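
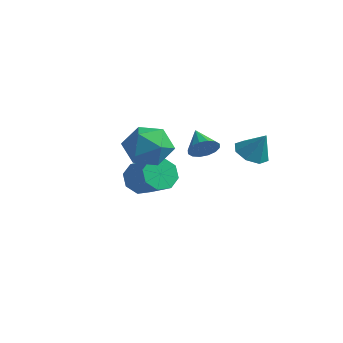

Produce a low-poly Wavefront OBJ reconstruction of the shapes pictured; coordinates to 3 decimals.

v 0.738 0.97 2.383
v 1.212 1.501 2.677
v -0.298 1.51 3.077
v 1.072 1.663 2.341
v 0.842 1.639 2.016
v 0.584 1.436 1.79
v 0.368 1.108 1.722
v 0.251 0.743 1.831
v 0.264 0.439 2.088
v 0.405 0.277 2.424
v 0.635 0.3 2.749
v 0.893 0.503 2.976
v 1.109 0.831 3.043
v 1.226 1.196 2.934
v -3.053 0.734 -0.624
v -2.562 0.917 -1.441
v -0.977 0.628 -0.553
v -1.467 0.446 0.264
v -2.678 1.528 -1.036
v -1.092 1.239 -0.148
v -3.013 1.675 -0.39
v -1.427 1.386 0.498
v -3.371 1.271 0.119
v -1.786 0.982 1.007
v -3.543 0.552 0.193
v -1.958 0.263 1.081
v -3.428 -0.059 -0.212
v -1.842 -0.348 0.676
v -3.093 -0.206 -0.858
v -1.507 -0.495 0.03
v -2.734 0.198 -1.367
v -1.149 -0.091 -0.479
v 2.733 1.951 2.477
v 3.407 2.323 2.03
v 3.447 2.109 3.683
v 2.949 2.781 2.24
v 2.365 2.754 2.59
v 1.997 2.256 2.873
v 2.059 1.58 2.925
v 2.517 1.121 2.714
v 3.101 1.148 2.365
v 3.469 1.646 2.081
v -3.43 2.671 -1.373
v -2.859 2.17 -1.381
v -3.91 2.109 -0.427
v -2.744 2.633 -1.048
v -3.032 3.118 -0.905
v -3.552 3.341 -1.036
v -4.002 3.172 -1.365
v -4.116 2.709 -1.698
v -3.829 2.224 -1.841
v -3.308 2.001 -1.71
v -1.288 -1.351 2.759
v -0.507 -0.508 3.279
v 0.147 -2.792 2.941
v 0.928 -1.949 3.461
v -0.094 -2.335 4.092
v -0.981 -1.444 3.979
v 0.621 -1.856 2.241
v -0.266 -0.965 2.128
v 0.673 -0.819 2.959
v 0.231 -1.116 4.103
v -0.591 -2.184 2.117
v -1.033 -2.481 3.261
f 2 1 4
f 2 4 3
f 4 1 5
f 4 5 3
f 5 1 6
f 5 6 3
f 6 1 7
f 6 7 3
f 7 1 8
f 7 8 3
f 8 1 9
f 8 9 3
f 9 1 10
f 9 10 3
f 10 1 11
f 10 11 3
f 11 1 12
f 11 12 3
f 12 1 13
f 12 13 3
f 13 1 14
f 13 14 3
f 14 1 2
f 14 2 3
f 16 15 19
f 16 19 17
f 17 19 20
f 17 20 18
f 19 15 21
f 19 21 20
f 20 21 22
f 20 22 18
f 21 15 23
f 21 23 22
f 22 23 24
f 22 24 18
f 23 15 25
f 23 25 24
f 24 25 26
f 24 26 18
f 25 15 27
f 25 27 26
f 26 27 28
f 26 28 18
f 27 15 29
f 27 29 28
f 28 29 30
f 28 30 18
f 29 15 31
f 29 31 30
f 30 31 32
f 30 32 18
f 31 15 16
f 31 16 32
f 32 16 17
f 32 17 18
f 34 33 36
f 34 36 35
f 36 33 37
f 36 37 35
f 37 33 38
f 37 38 35
f 38 33 39
f 38 39 35
f 39 33 40
f 39 40 35
f 40 33 41
f 40 41 35
f 41 33 42
f 41 42 35
f 42 33 34
f 42 34 35
f 44 43 46
f 44 46 45
f 46 43 47
f 46 47 45
f 47 43 48
f 47 48 45
f 48 43 49
f 48 49 45
f 49 43 50
f 49 50 45
f 50 43 51
f 50 51 45
f 51 43 52
f 51 52 45
f 52 43 44
f 52 44 45
f 53 64 58
f 53 58 54
f 53 54 60
f 53 60 63
f 53 63 64
f 54 58 62
f 58 64 57
f 64 63 55
f 63 60 59
f 60 54 61
f 56 62 57
f 56 57 55
f 56 55 59
f 56 59 61
f 56 61 62
f 57 62 58
f 55 57 64
f 59 55 63
f 61 59 60
f 62 61 54



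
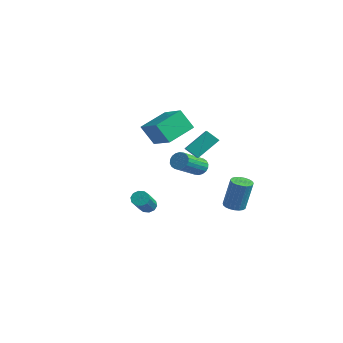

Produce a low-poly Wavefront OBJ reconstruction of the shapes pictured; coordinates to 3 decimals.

v 0.658 1.06 -0.585
v 0.887 2.312 0.511
v 1.247 1.487 -1.196
v 1.477 2.739 -0.1
v 1.283 0.661 -0.26
v 1.513 1.913 0.836
v 1.873 1.088 -0.871
v 2.102 2.34 0.225
v 0.056 -1.43 1.447
v 1.621 -1.515 2.106
v -0.116 0.3 2.081
v 1.449 0.214 2.74
v 0.591 -0.934 0.24
v 2.156 -1.02 0.899
v 0.419 0.795 0.874
v 1.984 0.71 1.533
v 3.328 -3.29 -2.732
v 3.707 -2.95 -2.737
v 4.852 -4.209 -1.473
v 4.472 -4.55 -1.468
v 3.517 -2.88 -2.495
v 4.662 -4.14 -1.231
v 3.255 -2.967 -2.344
v 4.399 -4.227 -1.08
v 3.02 -3.178 -2.341
v 4.165 -4.437 -1.077
v 2.903 -3.431 -2.488
v 4.047 -4.691 -1.224
v 2.948 -3.631 -2.727
v 4.093 -4.89 -1.463
v 3.138 -3.7 -2.969
v 4.283 -4.96 -1.705
v 3.401 -3.613 -3.12
v 4.545 -4.873 -1.856
v 3.635 -3.403 -3.123
v 4.78 -4.662 -1.859
v 3.753 -3.149 -2.976
v 4.897 -4.409 -1.712
v 2.466 3.124 -4.856
v 2.977 2.724 -4.896
v 3.325 2.976 -2.984
v 2.814 3.376 -2.944
v 3.089 2.965 -4.949
v 3.437 3.216 -3.036
v 3.094 3.232 -4.985
v 3.442 3.484 -3.072
v 2.99 3.482 -4.998
v 3.338 3.733 -3.086
v 2.796 3.669 -4.988
v 3.143 3.92 -3.075
v 2.544 3.762 -4.954
v 2.892 4.014 -3.042
v 2.279 3.745 -4.904
v 2.627 3.996 -2.991
v 2.046 3.62 -4.845
v 2.394 3.872 -2.933
v 1.886 3.41 -4.788
v 2.234 3.662 -2.876
v 1.827 3.15 -4.743
v 2.174 3.402 -2.831
v 1.877 2.886 -4.718
v 2.225 3.138 -2.805
v 2.03 2.663 -4.716
v 2.378 2.915 -2.804
v 2.258 2.52 -4.739
v 2.606 2.771 -2.826
v 2.522 2.481 -4.782
v 2.87 2.733 -2.869
v 2.776 2.553 -4.837
v 3.124 2.805 -2.925
v -0.341 2.795 -2.748
v 0.141 2.691 -3.123
v 0.583 1.001 -2.088
v 0.101 1.105 -1.712
v 0.252 2.843 -2.922
v 0.694 1.153 -1.887
v 0.246 2.986 -2.686
v 0.687 1.296 -1.651
v 0.123 3.091 -2.462
v 0.565 1.401 -1.427
v -0.091 3.137 -2.295
v 0.35 1.448 -1.26
v -0.355 3.116 -2.217
v 0.086 1.426 -1.182
v -0.616 3.031 -2.245
v -0.175 1.341 -1.21
v -0.823 2.899 -2.372
v -0.381 1.209 -1.337
v -0.934 2.747 -2.573
v -0.492 1.057 -1.538
v -0.927 2.604 -2.809
v -0.486 0.914 -1.774
v -0.805 2.499 -3.033
v -0.363 0.809 -1.998
v -0.59 2.452 -3.2
v -0.149 0.763 -2.165
v -0.326 2.474 -3.278
v 0.115 0.784 -2.243
v -0.065 2.559 -3.25
v 0.376 0.869 -2.215
f 2 4 1
f 5 2 1
f 1 4 3
f 3 5 1
f 2 8 4
f 6 2 5
f 6 8 2
f 4 8 3
f 7 5 3
f 3 8 7
f 7 6 5
f 8 6 7
f 10 12 9
f 13 10 9
f 9 12 11
f 11 13 9
f 10 16 12
f 14 10 13
f 14 16 10
f 12 16 11
f 15 13 11
f 11 16 15
f 15 14 13
f 16 14 15
f 18 17 21
f 18 21 19
f 19 21 22
f 19 22 20
f 21 17 23
f 21 23 22
f 22 23 24
f 22 24 20
f 23 17 25
f 23 25 24
f 24 25 26
f 24 26 20
f 25 17 27
f 25 27 26
f 26 27 28
f 26 28 20
f 27 17 29
f 27 29 28
f 28 29 30
f 28 30 20
f 29 17 31
f 29 31 30
f 30 31 32
f 30 32 20
f 31 17 33
f 31 33 32
f 32 33 34
f 32 34 20
f 33 17 35
f 33 35 34
f 34 35 36
f 34 36 20
f 35 17 37
f 35 37 36
f 36 37 38
f 36 38 20
f 37 17 18
f 37 18 38
f 38 18 19
f 38 19 20
f 40 39 43
f 40 43 41
f 41 43 44
f 41 44 42
f 43 39 45
f 43 45 44
f 44 45 46
f 44 46 42
f 45 39 47
f 45 47 46
f 46 47 48
f 46 48 42
f 47 39 49
f 47 49 48
f 48 49 50
f 48 50 42
f 49 39 51
f 49 51 50
f 50 51 52
f 50 52 42
f 51 39 53
f 51 53 52
f 52 53 54
f 52 54 42
f 53 39 55
f 53 55 54
f 54 55 56
f 54 56 42
f 55 39 57
f 55 57 56
f 56 57 58
f 56 58 42
f 57 39 59
f 57 59 58
f 58 59 60
f 58 60 42
f 59 39 61
f 59 61 60
f 60 61 62
f 60 62 42
f 61 39 63
f 61 63 62
f 62 63 64
f 62 64 42
f 63 39 65
f 63 65 64
f 64 65 66
f 64 66 42
f 65 39 67
f 65 67 66
f 66 67 68
f 66 68 42
f 67 39 69
f 67 69 68
f 68 69 70
f 68 70 42
f 69 39 40
f 69 40 70
f 70 40 41
f 70 41 42
f 72 71 75
f 72 75 73
f 73 75 76
f 73 76 74
f 75 71 77
f 75 77 76
f 76 77 78
f 76 78 74
f 77 71 79
f 77 79 78
f 78 79 80
f 78 80 74
f 79 71 81
f 79 81 80
f 80 81 82
f 80 82 74
f 81 71 83
f 81 83 82
f 82 83 84
f 82 84 74
f 83 71 85
f 83 85 84
f 84 85 86
f 84 86 74
f 85 71 87
f 85 87 86
f 86 87 88
f 86 88 74
f 87 71 89
f 87 89 88
f 88 89 90
f 88 90 74
f 89 71 91
f 89 91 90
f 90 91 92
f 90 92 74
f 91 71 93
f 91 93 92
f 92 93 94
f 92 94 74
f 93 71 95
f 93 95 94
f 94 95 96
f 94 96 74
f 95 71 97
f 95 97 96
f 96 97 98
f 96 98 74
f 97 71 99
f 97 99 98
f 98 99 100
f 98 100 74
f 99 71 72
f 99 72 100
f 100 72 73
f 100 73 74



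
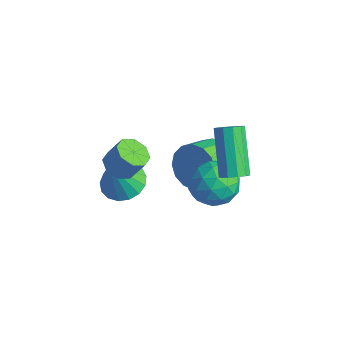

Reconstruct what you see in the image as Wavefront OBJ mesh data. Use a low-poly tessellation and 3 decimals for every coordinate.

v 1.926 -0.284 2.514
v 2.626 -0.913 2
v 0.614 -1.227 1.88
v 1.314 -1.856 1.366
v 1.254 -1.882 2.437
v 2.065 -1.299 2.829
v 1.175 -0.841 1.051
v 1.986 -0.258 1.443
v 2.162 -1.257 1.097
v 2.211 -1.901 1.953
v 1.029 -0.239 1.927
v 1.078 -0.883 2.783
v 2.391 -0.516 2.313
v 0.849 -1.624 1.567
v 0.814 -1.64 2.197
v 1.225 -2.01 1.895
v 2.061 -0.743 2.799
v 2.473 -1.113 2.498
v 1.667 -1.682 2.754
v 0.767 -1.027 1.382
v 1.179 -1.397 1.081
v 2.015 -0.13 1.985
v 2.426 -0.5 1.683
v 1.573 -0.458 1.126
v 2.53 -1.088 1.48
v 1.759 -1.642 1.107
v 1.677 -1.045 0.922
v 2.154 -0.703 1.152
v 2.559 -1.466 1.983
v 1.788 -2.021 1.611
v 1.753 -2.036 2.24
v 2.229 -1.693 2.47
v 2.286 -1.669 1.452
v 1.452 -0.119 2.269
v 0.681 -0.674 1.897
v 1.011 -0.447 1.41
v 1.487 -0.104 1.64
v 1.481 -0.498 2.773
v 0.71 -1.052 2.4
v 1.086 -1.437 2.728
v 1.563 -1.095 2.958
v 0.954 -0.471 2.428
v -0.426 -4.014 3.349
v 0.229 -3.99 3.052
v 0.642 -3.602 3.995
v -0.014 -3.626 4.291
v -0.051 -3.521 2.981
v 0.362 -3.133 3.924
v -0.551 -3.341 3.126
v -0.139 -2.953 4.069
v -0.978 -3.555 3.401
v -0.565 -3.167 4.344
v -1.082 -4.038 3.645
v -0.669 -3.65 4.588
v -0.802 -4.507 3.716
v -0.389 -4.119 4.659
v -0.301 -4.687 3.571
v 0.111 -4.299 4.514
v 0.125 -4.473 3.296
v 0.538 -4.085 4.239
v 2.578 -0.867 3.111
v 2.961 -1.031 3.529
v 1.645 -0.236 5.047
v 1.262 -0.073 4.629
v 3.046 -0.692 3.425
v 1.73 0.103 4.943
v 2.952 -0.42 3.201
v 1.636 0.375 4.719
v 2.715 -0.319 2.943
v 1.399 0.476 4.46
v 2.426 -0.427 2.749
v 1.11 0.368 4.266
v 2.195 -0.704 2.693
v 0.879 0.091 4.211
v 2.11 -1.043 2.797
v 0.794 -0.248 4.315
v 2.204 -1.315 3.021
v 0.888 -0.52 4.539
v 2.441 -1.416 3.28
v 1.125 -0.621 4.797
v 2.73 -1.308 3.474
v 1.414 -0.513 4.991
v -1.059 1.13 -0.445
v -0.542 0.786 -1.329
v -0.343 -0.434 -0.738
v -0.861 -0.09 0.145
v -0.144 1.008 -1.005
v 0.055 -0.212 -0.414
v 0.009 1.263 -0.531
v 0.208 0.043 0.06
v -0.125 1.481 -0.034
v 0.074 0.261 0.556
v -0.509 1.606 0.352
v -0.31 0.386 0.943
v -1.04 1.603 0.525
v -0.841 0.383 1.116
v -1.577 1.474 0.438
v -1.378 0.254 1.029
v -1.975 1.252 0.114
v -1.776 0.032 0.705
v -2.128 0.997 -0.36
v -1.929 -0.223 0.231
v -1.994 0.779 -0.856
v -1.795 -0.441 -0.266
v -1.61 0.654 -1.243
v -1.411 -0.566 -0.652
v -1.079 0.657 -1.416
v -0.88 -0.563 -0.825
v -2.318 -2.483 -0.496
v -1.434 -2.834 -0.688
v -2.222 -3.177 1.216
v -1.351 -2.409 -0.52
v -1.489 -2.001 -0.347
v -1.818 -1.703 -0.208
v -2.26 -1.584 -0.135
v -2.716 -1.671 -0.145
v -3.081 -1.944 -0.235
v -3.271 -2.34 -0.385
v -3.242 -2.769 -0.56
v -3.002 -3.132 -0.721
v -2.605 -3.347 -0.83
v -2.142 -3.363 -0.863
v -1.72 -3.178 -0.812
f 1 38 17
f 38 12 41
f 17 41 6
f 38 41 17
f 1 17 13
f 17 6 18
f 13 18 2
f 17 18 13
f 1 13 22
f 13 2 23
f 22 23 8
f 13 23 22
f 1 22 34
f 22 8 37
f 34 37 11
f 22 37 34
f 1 34 38
f 34 11 42
f 38 42 12
f 34 42 38
f 2 18 29
f 18 6 32
f 29 32 10
f 18 32 29
f 6 41 19
f 41 12 40
f 19 40 5
f 41 40 19
f 12 42 39
f 42 11 35
f 39 35 3
f 42 35 39
f 11 37 36
f 37 8 24
f 36 24 7
f 37 24 36
f 8 23 28
f 23 2 25
f 28 25 9
f 23 25 28
f 4 30 16
f 30 10 31
f 16 31 5
f 30 31 16
f 4 16 14
f 16 5 15
f 14 15 3
f 16 15 14
f 4 14 21
f 14 3 20
f 21 20 7
f 14 20 21
f 4 21 26
f 21 7 27
f 26 27 9
f 21 27 26
f 4 26 30
f 26 9 33
f 30 33 10
f 26 33 30
f 5 31 19
f 31 10 32
f 19 32 6
f 31 32 19
f 3 15 39
f 15 5 40
f 39 40 12
f 15 40 39
f 7 20 36
f 20 3 35
f 36 35 11
f 20 35 36
f 9 27 28
f 27 7 24
f 28 24 8
f 27 24 28
f 10 33 29
f 33 9 25
f 29 25 2
f 33 25 29
f 44 43 47
f 44 47 45
f 45 47 48
f 45 48 46
f 47 43 49
f 47 49 48
f 48 49 50
f 48 50 46
f 49 43 51
f 49 51 50
f 50 51 52
f 50 52 46
f 51 43 53
f 51 53 52
f 52 53 54
f 52 54 46
f 53 43 55
f 53 55 54
f 54 55 56
f 54 56 46
f 55 43 57
f 55 57 56
f 56 57 58
f 56 58 46
f 57 43 59
f 57 59 58
f 58 59 60
f 58 60 46
f 59 43 44
f 59 44 60
f 60 44 45
f 60 45 46
f 62 61 65
f 62 65 63
f 63 65 66
f 63 66 64
f 65 61 67
f 65 67 66
f 66 67 68
f 66 68 64
f 67 61 69
f 67 69 68
f 68 69 70
f 68 70 64
f 69 61 71
f 69 71 70
f 70 71 72
f 70 72 64
f 71 61 73
f 71 73 72
f 72 73 74
f 72 74 64
f 73 61 75
f 73 75 74
f 74 75 76
f 74 76 64
f 75 61 77
f 75 77 76
f 76 77 78
f 76 78 64
f 77 61 79
f 77 79 78
f 78 79 80
f 78 80 64
f 79 61 81
f 79 81 80
f 80 81 82
f 80 82 64
f 81 61 62
f 81 62 82
f 82 62 63
f 82 63 64
f 84 83 87
f 84 87 85
f 85 87 88
f 85 88 86
f 87 83 89
f 87 89 88
f 88 89 90
f 88 90 86
f 89 83 91
f 89 91 90
f 90 91 92
f 90 92 86
f 91 83 93
f 91 93 92
f 92 93 94
f 92 94 86
f 93 83 95
f 93 95 94
f 94 95 96
f 94 96 86
f 95 83 97
f 95 97 96
f 96 97 98
f 96 98 86
f 97 83 99
f 97 99 98
f 98 99 100
f 98 100 86
f 99 83 101
f 99 101 100
f 100 101 102
f 100 102 86
f 101 83 103
f 101 103 102
f 102 103 104
f 102 104 86
f 103 83 105
f 103 105 104
f 104 105 106
f 104 106 86
f 105 83 107
f 105 107 106
f 106 107 108
f 106 108 86
f 107 83 84
f 107 84 108
f 108 84 85
f 108 85 86
f 110 109 112
f 110 112 111
f 112 109 113
f 112 113 111
f 113 109 114
f 113 114 111
f 114 109 115
f 114 115 111
f 115 109 116
f 115 116 111
f 116 109 117
f 116 117 111
f 117 109 118
f 117 118 111
f 118 109 119
f 118 119 111
f 119 109 120
f 119 120 111
f 120 109 121
f 120 121 111
f 121 109 122
f 121 122 111
f 122 109 123
f 122 123 111
f 123 109 110
f 123 110 111



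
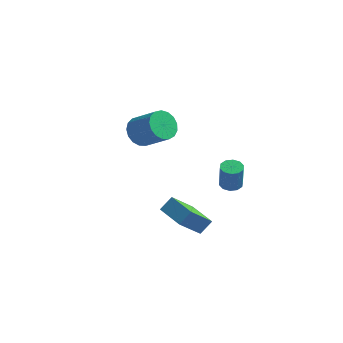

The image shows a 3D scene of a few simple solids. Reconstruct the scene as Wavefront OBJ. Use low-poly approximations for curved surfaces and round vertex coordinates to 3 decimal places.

v 3.269 -3.203 -1.189
v 2.572 -4.465 0.351
v 1.935 -2.311 -1.063
v 1.237 -3.573 0.478
v 3.703 -2.647 -0.538
v 3.005 -3.909 1.003
v 2.368 -1.755 -0.411
v 1.671 -3.017 1.129
v 2.764 3.628 -2.478
v 3.254 3.194 -2.56
v 3.346 2.997 -0.985
v 2.856 3.432 -0.902
v 3.419 3.565 -2.524
v 3.511 3.368 -0.949
v 3.334 3.96 -2.47
v 3.427 3.763 -0.894
v 3.032 4.229 -2.418
v 3.124 4.032 -0.843
v 2.627 4.268 -2.39
v 2.719 4.071 -0.815
v 2.274 4.063 -2.395
v 2.366 3.866 -0.82
v 2.109 3.692 -2.431
v 2.201 3.495 -0.856
v 2.193 3.297 -2.486
v 2.286 3.1 -0.91
v 2.496 3.028 -2.537
v 2.588 2.831 -0.962
v 2.901 2.989 -2.565
v 2.993 2.792 -0.99
v -1.292 0.548 2.992
v -0.84 0.112 2.279
v 0.584 -0.303 3.435
v 0.132 0.132 4.148
v -0.694 0.542 2.254
v 0.73 0.127 3.41
v -0.685 0.973 2.398
v 0.738 0.558 3.554
v -0.815 1.307 2.678
v 0.608 0.892 3.834
v -1.054 1.467 3.03
v 0.369 1.051 4.186
v -1.348 1.416 3.373
v 0.075 1.001 4.529
v -1.629 1.166 3.629
v -0.205 0.751 4.785
v -1.832 0.775 3.739
v -0.409 0.36 4.895
v -1.912 0.332 3.678
v -0.489 -0.084 4.834
v -1.85 -0.062 3.46
v -0.426 -0.478 4.616
v -1.659 -0.317 3.134
v -0.236 -0.732 4.29
v -1.385 -0.373 2.776
v 0.038 -0.788 3.932
v -1.089 -0.218 2.468
v 0.334 -0.633 3.623
f 2 4 1
f 5 2 1
f 1 4 3
f 3 5 1
f 2 8 4
f 6 2 5
f 6 8 2
f 4 8 3
f 7 5 3
f 3 8 7
f 7 6 5
f 8 6 7
f 10 9 13
f 10 13 11
f 11 13 14
f 11 14 12
f 13 9 15
f 13 15 14
f 14 15 16
f 14 16 12
f 15 9 17
f 15 17 16
f 16 17 18
f 16 18 12
f 17 9 19
f 17 19 18
f 18 19 20
f 18 20 12
f 19 9 21
f 19 21 20
f 20 21 22
f 20 22 12
f 21 9 23
f 21 23 22
f 22 23 24
f 22 24 12
f 23 9 25
f 23 25 24
f 24 25 26
f 24 26 12
f 25 9 27
f 25 27 26
f 26 27 28
f 26 28 12
f 27 9 29
f 27 29 28
f 28 29 30
f 28 30 12
f 29 9 10
f 29 10 30
f 30 10 11
f 30 11 12
f 32 31 35
f 32 35 33
f 33 35 36
f 33 36 34
f 35 31 37
f 35 37 36
f 36 37 38
f 36 38 34
f 37 31 39
f 37 39 38
f 38 39 40
f 38 40 34
f 39 31 41
f 39 41 40
f 40 41 42
f 40 42 34
f 41 31 43
f 41 43 42
f 42 43 44
f 42 44 34
f 43 31 45
f 43 45 44
f 44 45 46
f 44 46 34
f 45 31 47
f 45 47 46
f 46 47 48
f 46 48 34
f 47 31 49
f 47 49 48
f 48 49 50
f 48 50 34
f 49 31 51
f 49 51 50
f 50 51 52
f 50 52 34
f 51 31 53
f 51 53 52
f 52 53 54
f 52 54 34
f 53 31 55
f 53 55 54
f 54 55 56
f 54 56 34
f 55 31 57
f 55 57 56
f 56 57 58
f 56 58 34
f 57 31 32
f 57 32 58
f 58 32 33
f 58 33 34



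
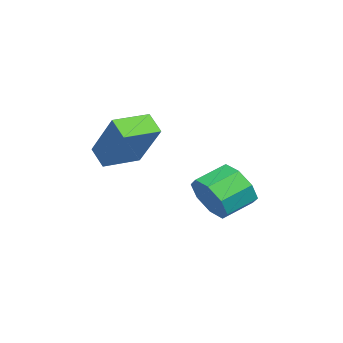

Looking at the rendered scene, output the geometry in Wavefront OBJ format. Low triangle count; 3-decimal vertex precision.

v -0.55 -1.874 0.978
v 0.397 -1.087 2.491
v -0.078 -1.458 0.467
v 0.868 -0.671 1.979
v 0.272 -2.829 0.961
v 1.218 -2.042 2.473
v 0.743 -2.413 0.449
v 1.69 -1.626 1.962
v -1.88 0.391 -1.723
v -1.338 0.424 -0.993
v -2.017 1.283 -0.527
v -2.56 1.249 -1.257
v -1.133 0.859 -1.497
v -1.813 1.718 -1.031
v -1.366 1.02 -2.133
v -2.046 1.878 -1.667
v -1.9 0.812 -2.529
v -2.58 1.671 -2.063
v -2.423 0.357 -2.453
v -3.102 1.216 -1.987
v -2.627 -0.078 -1.949
v -3.307 0.781 -1.483
v -2.394 -0.238 -1.313
v -3.074 0.62 -0.847
v -1.86 -0.031 -0.917
v -2.54 0.828 -0.451
f 2 4 1
f 5 2 1
f 1 4 3
f 3 5 1
f 2 8 4
f 6 2 5
f 6 8 2
f 4 8 3
f 7 5 3
f 3 8 7
f 7 6 5
f 8 6 7
f 10 9 13
f 10 13 11
f 11 13 14
f 11 14 12
f 13 9 15
f 13 15 14
f 14 15 16
f 14 16 12
f 15 9 17
f 15 17 16
f 16 17 18
f 16 18 12
f 17 9 19
f 17 19 18
f 18 19 20
f 18 20 12
f 19 9 21
f 19 21 20
f 20 21 22
f 20 22 12
f 21 9 23
f 21 23 22
f 22 23 24
f 22 24 12
f 23 9 25
f 23 25 24
f 24 25 26
f 24 26 12
f 25 9 10
f 25 10 26
f 26 10 11
f 26 11 12



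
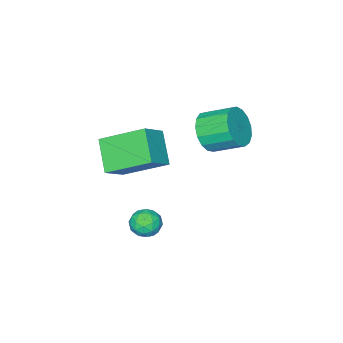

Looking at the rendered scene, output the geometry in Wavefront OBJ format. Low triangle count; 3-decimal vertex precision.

v 0.001 0.322 0.41
v -0.672 -0.733 1.454
v 1.085 0.451 1.239
v 0.411 -0.604 2.283
v 0.969 -1.296 -0.603
v 0.295 -2.351 0.441
v 2.052 -1.167 0.226
v 1.379 -2.222 1.27
v -3.162 -0.654 0.039
v -2.441 -0.672 0.717
v -3.037 0.497 1.38
v -3.758 0.514 0.701
v -2.269 -0.391 0.376
v -2.865 0.778 1.039
v -2.302 -0.17 -0.042
v -2.898 0.998 0.621
v -2.532 -0.061 -0.442
v -3.128 1.108 0.221
v -2.906 -0.087 -0.731
v -3.502 1.082 -0.068
v -3.339 -0.244 -0.845
v -3.935 0.925 -0.182
v -3.731 -0.494 -0.756
v -4.327 0.675 -0.093
v -3.993 -0.781 -0.485
v -4.589 0.388 0.178
v -4.064 -1.039 -0.094
v -4.66 0.129 0.569
v -3.929 -1.209 0.327
v -4.525 -0.041 0.99
v -3.618 -1.252 0.682
v -4.214 -0.083 1.345
v -3.203 -1.158 0.89
v -3.799 0.011 1.553
v -2.778 -0.949 0.902
v -3.374 0.22 1.565
v -0.159 -0.643 -3.244
v 0.165 -0.107 -3.611
v 0.375 -1.433 -3.929
v 0.699 -0.897 -4.296
v 0.888 -1.032 -3.608
v 0.558 -0.543 -3.185
v -0.018 -0.997 -4.355
v -0.348 -0.508 -3.932
v 0.252 -0.325 -4.297
v 0.811 -0.347 -3.836
v -0.271 -1.193 -3.704
v 0.288 -1.215 -3.243
v -0.044 -0.305 -3.368
v 0.584 -1.235 -4.172
v 0.695 -1.314 -3.768
v 0.885 -0.999 -3.984
v 0.187 -0.562 -3.117
v 0.377 -0.247 -3.333
v 0.802 -0.791 -3.331
v 0.163 -1.293 -4.207
v 0.353 -0.978 -4.423
v -0.345 -0.541 -3.556
v -0.155 -0.226 -3.772
v -0.262 -0.749 -4.209
v 0.197 -0.119 -3.987
v 0.511 -0.583 -4.389
v 0.09 -0.642 -4.424
v -0.104 -0.355 -4.175
v 0.526 -0.132 -3.715
v 0.84 -0.596 -4.118
v 0.951 -0.675 -3.714
v 0.757 -0.388 -3.465
v 0.578 -0.26 -4.119
v -0.3 -0.944 -3.422
v 0.014 -1.408 -3.825
v -0.217 -1.152 -4.075
v -0.411 -0.865 -3.826
v 0.029 -0.957 -3.151
v 0.343 -1.421 -3.553
v 0.644 -1.185 -3.365
v 0.45 -0.898 -3.116
v -0.038 -1.28 -3.421
f 2 4 1
f 5 2 1
f 1 4 3
f 3 5 1
f 2 8 4
f 6 2 5
f 6 8 2
f 4 8 3
f 7 5 3
f 3 8 7
f 7 6 5
f 8 6 7
f 10 9 13
f 10 13 11
f 11 13 14
f 11 14 12
f 13 9 15
f 13 15 14
f 14 15 16
f 14 16 12
f 15 9 17
f 15 17 16
f 16 17 18
f 16 18 12
f 17 9 19
f 17 19 18
f 18 19 20
f 18 20 12
f 19 9 21
f 19 21 20
f 20 21 22
f 20 22 12
f 21 9 23
f 21 23 22
f 22 23 24
f 22 24 12
f 23 9 25
f 23 25 24
f 24 25 26
f 24 26 12
f 25 9 27
f 25 27 26
f 26 27 28
f 26 28 12
f 27 9 29
f 27 29 28
f 28 29 30
f 28 30 12
f 29 9 31
f 29 31 30
f 30 31 32
f 30 32 12
f 31 9 33
f 31 33 32
f 32 33 34
f 32 34 12
f 33 9 35
f 33 35 34
f 34 35 36
f 34 36 12
f 35 9 10
f 35 10 36
f 36 10 11
f 36 11 12
f 37 74 53
f 74 48 77
f 53 77 42
f 74 77 53
f 37 53 49
f 53 42 54
f 49 54 38
f 53 54 49
f 37 49 58
f 49 38 59
f 58 59 44
f 49 59 58
f 37 58 70
f 58 44 73
f 70 73 47
f 58 73 70
f 37 70 74
f 70 47 78
f 74 78 48
f 70 78 74
f 38 54 65
f 54 42 68
f 65 68 46
f 54 68 65
f 42 77 55
f 77 48 76
f 55 76 41
f 77 76 55
f 48 78 75
f 78 47 71
f 75 71 39
f 78 71 75
f 47 73 72
f 73 44 60
f 72 60 43
f 73 60 72
f 44 59 64
f 59 38 61
f 64 61 45
f 59 61 64
f 40 66 52
f 66 46 67
f 52 67 41
f 66 67 52
f 40 52 50
f 52 41 51
f 50 51 39
f 52 51 50
f 40 50 57
f 50 39 56
f 57 56 43
f 50 56 57
f 40 57 62
f 57 43 63
f 62 63 45
f 57 63 62
f 40 62 66
f 62 45 69
f 66 69 46
f 62 69 66
f 41 67 55
f 67 46 68
f 55 68 42
f 67 68 55
f 39 51 75
f 51 41 76
f 75 76 48
f 51 76 75
f 43 56 72
f 56 39 71
f 72 71 47
f 56 71 72
f 45 63 64
f 63 43 60
f 64 60 44
f 63 60 64
f 46 69 65
f 69 45 61
f 65 61 38
f 69 61 65



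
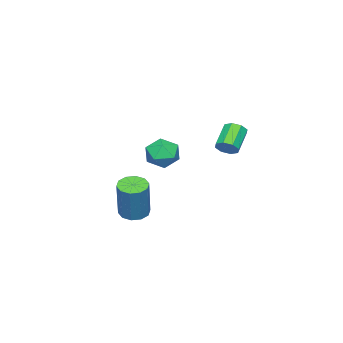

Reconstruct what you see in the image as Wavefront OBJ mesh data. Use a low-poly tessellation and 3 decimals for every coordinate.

v -1.662 0.75 0.931
v -1.297 0.767 1.42
v -2.433 0.547 2.277
v -2.798 0.53 1.789
v -1.464 1.188 1.307
v -2.6 0.968 2.164
v -1.747 1.353 0.974
v -2.883 1.132 1.831
v -1.98 1.164 0.616
v -3.116 0.944 1.474
v -2.027 0.733 0.443
v -3.163 0.513 1.3
v -1.86 0.312 0.556
v -2.996 0.092 1.413
v -1.577 0.148 0.889
v -2.713 -0.073 1.746
v -1.344 0.336 1.246
v -2.48 0.116 2.104
v 4.156 0.975 3.098
v 4.591 0.817 2.333
v 2.909 0.603 2.467
v 3.344 0.445 1.702
v 3.469 -0.092 2.405
v 4.239 0.138 2.796
v 3.261 1.282 2.004
v 4.031 1.512 2.395
v 4.038 1.007 1.657
v 4.166 0.158 1.905
v 3.334 1.262 2.895
v 3.462 0.413 3.143
v 2.233 -1.868 -2.393
v 2.719 -2.437 -2.443
v 3.393 -2.041 -0.397
v 2.907 -1.472 -0.347
v 2.933 -2.052 -2.588
v 3.607 -1.657 -0.542
v 2.88 -1.597 -2.658
v 3.554 -1.202 -0.613
v 2.58 -1.245 -2.627
v 3.254 -0.85 -0.582
v 2.147 -1.131 -2.507
v 2.821 -0.736 -0.461
v 1.747 -1.299 -2.343
v 2.421 -0.903 -0.297
v 1.533 -1.683 -2.198
v 2.207 -1.288 -0.152
v 1.586 -2.138 -2.127
v 2.26 -1.743 -0.082
v 1.886 -2.49 -2.158
v 2.56 -2.095 -0.113
v 2.319 -2.604 -2.279
v 2.993 -2.209 -0.233
f 2 1 5
f 2 5 3
f 3 5 6
f 3 6 4
f 5 1 7
f 5 7 6
f 6 7 8
f 6 8 4
f 7 1 9
f 7 9 8
f 8 9 10
f 8 10 4
f 9 1 11
f 9 11 10
f 10 11 12
f 10 12 4
f 11 1 13
f 11 13 12
f 12 13 14
f 12 14 4
f 13 1 15
f 13 15 14
f 14 15 16
f 14 16 4
f 15 1 17
f 15 17 16
f 16 17 18
f 16 18 4
f 17 1 2
f 17 2 18
f 18 2 3
f 18 3 4
f 19 30 24
f 19 24 20
f 19 20 26
f 19 26 29
f 19 29 30
f 20 24 28
f 24 30 23
f 30 29 21
f 29 26 25
f 26 20 27
f 22 28 23
f 22 23 21
f 22 21 25
f 22 25 27
f 22 27 28
f 23 28 24
f 21 23 30
f 25 21 29
f 27 25 26
f 28 27 20
f 32 31 35
f 32 35 33
f 33 35 36
f 33 36 34
f 35 31 37
f 35 37 36
f 36 37 38
f 36 38 34
f 37 31 39
f 37 39 38
f 38 39 40
f 38 40 34
f 39 31 41
f 39 41 40
f 40 41 42
f 40 42 34
f 41 31 43
f 41 43 42
f 42 43 44
f 42 44 34
f 43 31 45
f 43 45 44
f 44 45 46
f 44 46 34
f 45 31 47
f 45 47 46
f 46 47 48
f 46 48 34
f 47 31 49
f 47 49 48
f 48 49 50
f 48 50 34
f 49 31 51
f 49 51 50
f 50 51 52
f 50 52 34
f 51 31 32
f 51 32 52
f 52 32 33
f 52 33 34



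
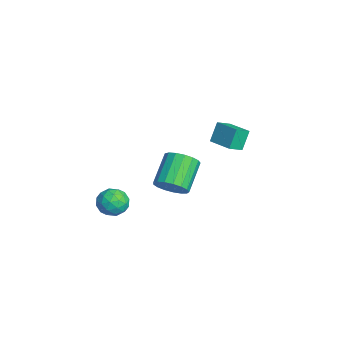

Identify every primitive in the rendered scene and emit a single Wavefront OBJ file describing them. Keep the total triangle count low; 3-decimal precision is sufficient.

v 1.882 -0.652 1.449
v 2.356 -1.093 2.275
v 0.892 -0.189 3.598
v 0.418 0.252 2.771
v 2.587 -0.649 2.227
v 1.123 0.255 3.55
v 2.656 -0.206 2
v 1.192 0.698 3.323
v 2.548 0.135 1.648
v 1.084 1.039 2.97
v 2.287 0.296 1.249
v 0.823 1.2 2.572
v 1.933 0.24 0.896
v 0.469 1.143 2.219
v 1.568 -0.021 0.67
v 0.104 0.883 1.993
v 1.275 -0.426 0.622
v -0.189 0.477 1.945
v 1.12 -0.883 0.764
v -0.343 0.021 2.086
v 1.141 -1.287 1.062
v -0.323 -0.383 2.385
v 1.331 -1.545 1.449
v -0.133 -0.642 2.772
v 1.647 -1.599 1.836
v 0.183 -0.696 3.158
v 2.017 -1.436 2.134
v 0.553 -0.532 3.457
v -0.833 -3.636 -0.307
v -0.13 -2.942 -0.051
v 0.27 -4.398 -1.269
v 0.973 -3.704 -1.013
v 0.642 -4.375 -0.319
v -0.04 -3.904 0.275
v 0.18 -3.436 -1.595
v -0.502 -2.965 -1.001
v 0.495 -2.819 -0.847
v 0.781 -3.399 -0.059
v -0.641 -3.941 -1.261
v -0.355 -4.521 -0.473
v -0.579 -3.222 -0.095
v 0.719 -4.118 -1.225
v 0.524 -4.512 -0.818
v 0.937 -4.105 -0.667
v -0.525 -3.787 0.097
v -0.112 -3.38 0.247
v 0.342 -4.222 0.09
v 0.252 -3.96 -1.567
v 0.665 -3.553 -1.417
v -0.797 -3.235 -0.653
v -0.384 -2.828 -0.502
v -0.202 -3.118 -1.41
v 0.202 -2.742 -0.412
v 0.851 -3.19 -0.977
v 0.385 -3.032 -1.319
v -0.016 -2.755 -0.97
v 0.37 -3.083 0.051
v 1.019 -3.531 -0.514
v 0.824 -3.925 -0.106
v 0.423 -3.649 0.243
v 0.738 -3.01 -0.416
v -0.879 -3.809 -0.806
v -0.23 -4.257 -1.371
v -0.283 -3.691 -1.563
v -0.684 -3.415 -1.214
v -0.711 -4.15 -0.343
v -0.062 -4.598 -0.908
v 0.156 -4.585 -0.35
v -0.245 -4.308 -0.001
v -0.598 -4.33 -0.904
v -4.148 2.722 0.998
v -4.61 3.23 2.275
v -4.604 3.594 0.486
v -5.067 4.102 1.762
v -2.713 3.578 1.178
v -3.176 4.086 2.454
v -3.17 4.45 0.665
v -3.632 4.958 1.942
f 2 1 5
f 2 5 3
f 3 5 6
f 3 6 4
f 5 1 7
f 5 7 6
f 6 7 8
f 6 8 4
f 7 1 9
f 7 9 8
f 8 9 10
f 8 10 4
f 9 1 11
f 9 11 10
f 10 11 12
f 10 12 4
f 11 1 13
f 11 13 12
f 12 13 14
f 12 14 4
f 13 1 15
f 13 15 14
f 14 15 16
f 14 16 4
f 15 1 17
f 15 17 16
f 16 17 18
f 16 18 4
f 17 1 19
f 17 19 18
f 18 19 20
f 18 20 4
f 19 1 21
f 19 21 20
f 20 21 22
f 20 22 4
f 21 1 23
f 21 23 22
f 22 23 24
f 22 24 4
f 23 1 25
f 23 25 24
f 24 25 26
f 24 26 4
f 25 1 27
f 25 27 26
f 26 27 28
f 26 28 4
f 27 1 2
f 27 2 28
f 28 2 3
f 28 3 4
f 29 66 45
f 66 40 69
f 45 69 34
f 66 69 45
f 29 45 41
f 45 34 46
f 41 46 30
f 45 46 41
f 29 41 50
f 41 30 51
f 50 51 36
f 41 51 50
f 29 50 62
f 50 36 65
f 62 65 39
f 50 65 62
f 29 62 66
f 62 39 70
f 66 70 40
f 62 70 66
f 30 46 57
f 46 34 60
f 57 60 38
f 46 60 57
f 34 69 47
f 69 40 68
f 47 68 33
f 69 68 47
f 40 70 67
f 70 39 63
f 67 63 31
f 70 63 67
f 39 65 64
f 65 36 52
f 64 52 35
f 65 52 64
f 36 51 56
f 51 30 53
f 56 53 37
f 51 53 56
f 32 58 44
f 58 38 59
f 44 59 33
f 58 59 44
f 32 44 42
f 44 33 43
f 42 43 31
f 44 43 42
f 32 42 49
f 42 31 48
f 49 48 35
f 42 48 49
f 32 49 54
f 49 35 55
f 54 55 37
f 49 55 54
f 32 54 58
f 54 37 61
f 58 61 38
f 54 61 58
f 33 59 47
f 59 38 60
f 47 60 34
f 59 60 47
f 31 43 67
f 43 33 68
f 67 68 40
f 43 68 67
f 35 48 64
f 48 31 63
f 64 63 39
f 48 63 64
f 37 55 56
f 55 35 52
f 56 52 36
f 55 52 56
f 38 61 57
f 61 37 53
f 57 53 30
f 61 53 57
f 72 74 71
f 75 72 71
f 71 74 73
f 73 75 71
f 72 78 74
f 76 72 75
f 76 78 72
f 74 78 73
f 77 75 73
f 73 78 77
f 77 76 75
f 78 76 77



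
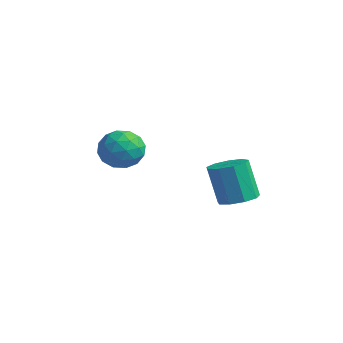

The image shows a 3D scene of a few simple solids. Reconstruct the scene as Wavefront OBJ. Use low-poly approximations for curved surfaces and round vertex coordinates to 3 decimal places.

v 0.657 0.118 -0.842
v 0.966 -0.407 -0.812
v 0.612 -0.542 0.453
v 0.303 -0.018 0.422
v 1.215 -0.089 -0.708
v 0.861 -0.224 0.556
v 1.203 0.326 -0.667
v 0.849 0.191 0.597
v 0.935 0.644 -0.708
v 0.581 0.509 0.556
v 0.537 0.715 -0.812
v 0.183 0.58 0.453
v 0.195 0.507 -0.93
v -0.159 0.371 0.335
v 0.07 0.116 -1.007
v -0.284 -0.019 0.258
v 0.219 -0.273 -1.007
v -0.135 -0.409 0.258
v 0.573 -0.48 -0.93
v 0.219 -0.615 0.335
v -2.885 -0.846 0.028
v -2.219 -1.116 0.229
v -3.421 -1.824 0.491
v -2.755 -2.094 0.692
v -3.033 -1.494 1.037
v -2.702 -0.889 0.751
v -2.938 -2.051 -0.031
v -2.607 -1.446 -0.317
v -2.251 -1.861 0.192
v -2.31 -1.516 0.852
v -3.33 -1.424 -0.132
v -3.389 -1.079 0.528
v -2.505 -0.895 0.088
v -3.135 -2.045 0.632
v -3.299 -1.692 0.835
v -2.907 -1.851 0.953
v -2.789 -0.762 0.395
v -2.397 -0.92 0.513
v -2.876 -1.143 0.987
v -3.243 -2.02 0.207
v -2.851 -2.178 0.325
v -2.733 -1.089 -0.233
v -2.341 -1.248 -0.115
v -2.764 -1.797 -0.267
v -2.132 -1.491 0.184
v -2.447 -2.067 0.456
v -2.555 -2.041 0.032
v -2.36 -1.686 -0.136
v -2.167 -1.289 0.572
v -2.482 -1.864 0.844
v -2.646 -1.511 1.047
v -2.451 -1.156 0.879
v -2.186 -1.727 0.551
v -3.158 -1.076 -0.124
v -3.473 -1.651 0.148
v -3.189 -1.784 -0.159
v -2.994 -1.429 -0.327
v -3.193 -0.873 0.264
v -3.508 -1.449 0.536
v -3.28 -1.254 0.856
v -3.085 -0.899 0.688
v -3.454 -1.213 0.169
f 2 1 5
f 2 5 3
f 3 5 6
f 3 6 4
f 5 1 7
f 5 7 6
f 6 7 8
f 6 8 4
f 7 1 9
f 7 9 8
f 8 9 10
f 8 10 4
f 9 1 11
f 9 11 10
f 10 11 12
f 10 12 4
f 11 1 13
f 11 13 12
f 12 13 14
f 12 14 4
f 13 1 15
f 13 15 14
f 14 15 16
f 14 16 4
f 15 1 17
f 15 17 16
f 16 17 18
f 16 18 4
f 17 1 19
f 17 19 18
f 18 19 20
f 18 20 4
f 19 1 2
f 19 2 20
f 20 2 3
f 20 3 4
f 21 58 37
f 58 32 61
f 37 61 26
f 58 61 37
f 21 37 33
f 37 26 38
f 33 38 22
f 37 38 33
f 21 33 42
f 33 22 43
f 42 43 28
f 33 43 42
f 21 42 54
f 42 28 57
f 54 57 31
f 42 57 54
f 21 54 58
f 54 31 62
f 58 62 32
f 54 62 58
f 22 38 49
f 38 26 52
f 49 52 30
f 38 52 49
f 26 61 39
f 61 32 60
f 39 60 25
f 61 60 39
f 32 62 59
f 62 31 55
f 59 55 23
f 62 55 59
f 31 57 56
f 57 28 44
f 56 44 27
f 57 44 56
f 28 43 48
f 43 22 45
f 48 45 29
f 43 45 48
f 24 50 36
f 50 30 51
f 36 51 25
f 50 51 36
f 24 36 34
f 36 25 35
f 34 35 23
f 36 35 34
f 24 34 41
f 34 23 40
f 41 40 27
f 34 40 41
f 24 41 46
f 41 27 47
f 46 47 29
f 41 47 46
f 24 46 50
f 46 29 53
f 50 53 30
f 46 53 50
f 25 51 39
f 51 30 52
f 39 52 26
f 51 52 39
f 23 35 59
f 35 25 60
f 59 60 32
f 35 60 59
f 27 40 56
f 40 23 55
f 56 55 31
f 40 55 56
f 29 47 48
f 47 27 44
f 48 44 28
f 47 44 48
f 30 53 49
f 53 29 45
f 49 45 22
f 53 45 49



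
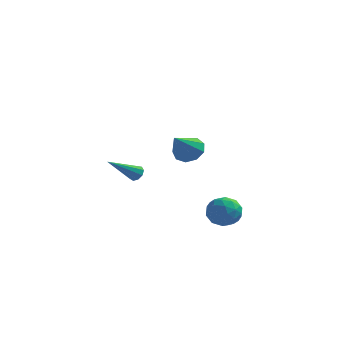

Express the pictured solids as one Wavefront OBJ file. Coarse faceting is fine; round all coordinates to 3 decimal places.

v -2.779 3.914 -2.662
v -2.345 3.864 -2.361
v -3.781 2.426 -1.458
v -2.562 4.121 -2.225
v -2.88 4.281 -2.293
v -3.151 4.268 -2.533
v -3.248 4.09 -2.834
v -3.125 3.83 -3.054
v -2.84 3.608 -3.09
v -2.527 3.53 -2.926
v -2.331 3.631 -2.638
v 1.42 0.473 0.66
v 2.012 0.001 0.232
v 1.18 -0.913 1.86
v 2.277 0.322 0.657
v 2.141 0.715 1.083
v 1.668 0.994 1.311
v 1.079 1.03 1.235
v 0.649 0.805 0.889
v 0.581 0.425 0.436
v 0.905 0.068 0.088
v 1.47 -0.1 0.007
v 3.704 -0.032 -2.167
v 4.471 -0.594 -2.342
v 2.909 -0.766 -3.298
v 3.676 -1.328 -3.473
v 3.182 -1.427 -2.647
v 3.674 -0.974 -1.948
v 3.706 -0.386 -3.692
v 4.198 0.067 -2.993
v 4.473 -0.813 -3.284
v 4.149 -1.456 -2.639
v 3.231 0.096 -3.001
v 2.907 -0.547 -2.356
v 4.157 -0.249 -2.155
v 3.223 -1.111 -3.485
v 2.932 -1.17 -2.999
v 3.383 -1.5 -3.102
v 3.689 -0.472 -1.924
v 4.14 -0.802 -2.027
v 3.382 -1.292 -2.206
v 3.24 -0.558 -3.613
v 3.691 -0.888 -3.716
v 3.997 0.14 -2.538
v 4.448 -0.19 -2.641
v 3.998 -0.068 -3.434
v 4.61 -0.708 -2.812
v 4.142 -1.139 -3.477
v 4.16 -0.585 -3.605
v 4.449 -0.319 -3.195
v 4.419 -1.086 -2.433
v 3.952 -1.517 -3.097
v 3.661 -1.576 -2.612
v 3.95 -1.309 -2.201
v 4.42 -1.215 -2.987
v 3.428 0.157 -2.543
v 2.961 -0.274 -3.207
v 3.43 -0.051 -3.439
v 3.719 0.216 -3.028
v 3.238 -0.221 -2.163
v 2.77 -0.652 -2.828
v 2.931 -1.041 -2.445
v 3.22 -0.775 -2.035
v 2.96 -0.145 -2.653
f 2 1 4
f 2 4 3
f 4 1 5
f 4 5 3
f 5 1 6
f 5 6 3
f 6 1 7
f 6 7 3
f 7 1 8
f 7 8 3
f 8 1 9
f 8 9 3
f 9 1 10
f 9 10 3
f 10 1 11
f 10 11 3
f 11 1 2
f 11 2 3
f 13 12 15
f 13 15 14
f 15 12 16
f 15 16 14
f 16 12 17
f 16 17 14
f 17 12 18
f 17 18 14
f 18 12 19
f 18 19 14
f 19 12 20
f 19 20 14
f 20 12 21
f 20 21 14
f 21 12 22
f 21 22 14
f 22 12 13
f 22 13 14
f 23 60 39
f 60 34 63
f 39 63 28
f 60 63 39
f 23 39 35
f 39 28 40
f 35 40 24
f 39 40 35
f 23 35 44
f 35 24 45
f 44 45 30
f 35 45 44
f 23 44 56
f 44 30 59
f 56 59 33
f 44 59 56
f 23 56 60
f 56 33 64
f 60 64 34
f 56 64 60
f 24 40 51
f 40 28 54
f 51 54 32
f 40 54 51
f 28 63 41
f 63 34 62
f 41 62 27
f 63 62 41
f 34 64 61
f 64 33 57
f 61 57 25
f 64 57 61
f 33 59 58
f 59 30 46
f 58 46 29
f 59 46 58
f 30 45 50
f 45 24 47
f 50 47 31
f 45 47 50
f 26 52 38
f 52 32 53
f 38 53 27
f 52 53 38
f 26 38 36
f 38 27 37
f 36 37 25
f 38 37 36
f 26 36 43
f 36 25 42
f 43 42 29
f 36 42 43
f 26 43 48
f 43 29 49
f 48 49 31
f 43 49 48
f 26 48 52
f 48 31 55
f 52 55 32
f 48 55 52
f 27 53 41
f 53 32 54
f 41 54 28
f 53 54 41
f 25 37 61
f 37 27 62
f 61 62 34
f 37 62 61
f 29 42 58
f 42 25 57
f 58 57 33
f 42 57 58
f 31 49 50
f 49 29 46
f 50 46 30
f 49 46 50
f 32 55 51
f 55 31 47
f 51 47 24
f 55 47 51



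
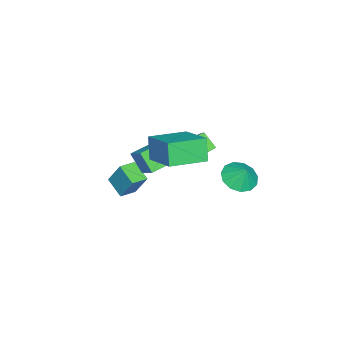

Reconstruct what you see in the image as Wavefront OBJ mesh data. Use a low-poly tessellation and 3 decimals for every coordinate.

v -0.732 -4.722 -2.392
v -0.531 -3.999 -1.036
v -1.534 -4.233 -2.534
v -1.333 -3.511 -1.177
v -0.087 -3.829 -2.963
v 0.114 -3.107 -1.606
v -0.889 -3.341 -3.104
v -0.688 -2.618 -1.748
v -1.603 -0.231 1.6
v -0.593 0.335 2.586
v -1.295 0.48 0.877
v -0.285 1.046 1.862
v -0.535 -1.226 1.078
v 0.475 -0.66 2.063
v -0.227 -0.515 0.354
v 0.783 0.051 1.34
v 0.911 0.022 2.018
v 0.409 -0.224 3.235
v 2.201 1.447 2.838
v 1.698 1.201 4.056
v 2.302 -1.401 2.304
v 1.799 -1.647 3.522
v 3.591 0.024 3.125
v 3.089 -0.222 4.342
v -2.464 -2.441 0.109
v -1.849 -1.688 0.795
v -2.158 -1.729 -0.947
v -1.543 -0.976 -0.261
v -0.817 -3.544 -0.159
v -0.202 -2.791 0.527
v -0.511 -2.832 -1.215
v 0.104 -2.079 -0.529
v 0.532 2.498 0.688
v 1.443 2.325 0.484
v 0.808 2.942 1.552
v 1.33 2.805 0.275
v 0.963 3.186 0.196
v 0.459 3.35 0.273
v -0.022 3.243 0.483
v -0.327 2.899 0.757
v -0.36 2.428 1.01
v -0.109 1.979 1.16
v 0.344 1.695 1.161
v 0.857 1.666 1.011
v 1.267 1.901 0.759
f 2 4 1
f 5 2 1
f 1 4 3
f 3 5 1
f 2 8 4
f 6 2 5
f 6 8 2
f 4 8 3
f 7 5 3
f 3 8 7
f 7 6 5
f 8 6 7
f 10 12 9
f 13 10 9
f 9 12 11
f 11 13 9
f 10 16 12
f 14 10 13
f 14 16 10
f 12 16 11
f 15 13 11
f 11 16 15
f 15 14 13
f 16 14 15
f 18 20 17
f 21 18 17
f 17 20 19
f 19 21 17
f 18 24 20
f 22 18 21
f 22 24 18
f 20 24 19
f 23 21 19
f 19 24 23
f 23 22 21
f 24 22 23
f 26 28 25
f 29 26 25
f 25 28 27
f 27 29 25
f 26 32 28
f 30 26 29
f 30 32 26
f 28 32 27
f 31 29 27
f 27 32 31
f 31 30 29
f 32 30 31
f 34 33 36
f 34 36 35
f 36 33 37
f 36 37 35
f 37 33 38
f 37 38 35
f 38 33 39
f 38 39 35
f 39 33 40
f 39 40 35
f 40 33 41
f 40 41 35
f 41 33 42
f 41 42 35
f 42 33 43
f 42 43 35
f 43 33 44
f 43 44 35
f 44 33 45
f 44 45 35
f 45 33 34
f 45 34 35



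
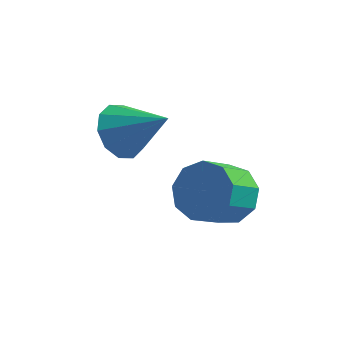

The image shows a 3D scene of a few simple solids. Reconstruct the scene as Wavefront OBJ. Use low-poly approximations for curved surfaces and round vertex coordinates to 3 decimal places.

v 0.879 -1.949 -0.628
v 1.744 -2.43 -0.627
v 1.206 -3.393 0.33
v 0.341 -2.911 0.328
v 1.744 -1.953 -0.146
v 1.206 -2.915 0.811
v 1.339 -1.473 0.108
v 0.801 -2.436 1.065
v 0.719 -1.216 0.018
v 0.181 -2.179 0.975
v 0.174 -1.302 -0.375
v -0.364 -2.265 0.582
v -0.041 -1.69 -0.886
v -0.579 -2.653 0.071
v 0.174 -2.2 -1.277
v -0.364 -3.162 -0.32
v 0.72 -2.591 -1.364
v 0.182 -3.554 -0.407
v 1.34 -2.683 -1.108
v 0.802 -3.645 -0.151
v -2.335 -1.527 1.134
v -1.828 -0.882 0.634
v -0.905 -1.773 2.266
v -2.119 -0.594 1.064
v -2.492 -0.663 1.52
v -2.805 -1.061 1.829
v -2.938 -1.638 1.872
v -2.841 -2.172 1.633
v -2.55 -2.46 1.204
v -2.177 -2.392 0.747
v -1.864 -1.993 0.439
v -1.731 -1.417 0.396
f 2 1 5
f 2 5 3
f 3 5 6
f 3 6 4
f 5 1 7
f 5 7 6
f 6 7 8
f 6 8 4
f 7 1 9
f 7 9 8
f 8 9 10
f 8 10 4
f 9 1 11
f 9 11 10
f 10 11 12
f 10 12 4
f 11 1 13
f 11 13 12
f 12 13 14
f 12 14 4
f 13 1 15
f 13 15 14
f 14 15 16
f 14 16 4
f 15 1 17
f 15 17 16
f 16 17 18
f 16 18 4
f 17 1 19
f 17 19 18
f 18 19 20
f 18 20 4
f 19 1 2
f 19 2 20
f 20 2 3
f 20 3 4
f 22 21 24
f 22 24 23
f 24 21 25
f 24 25 23
f 25 21 26
f 25 26 23
f 26 21 27
f 26 27 23
f 27 21 28
f 27 28 23
f 28 21 29
f 28 29 23
f 29 21 30
f 29 30 23
f 30 21 31
f 30 31 23
f 31 21 32
f 31 32 23
f 32 21 22
f 32 22 23



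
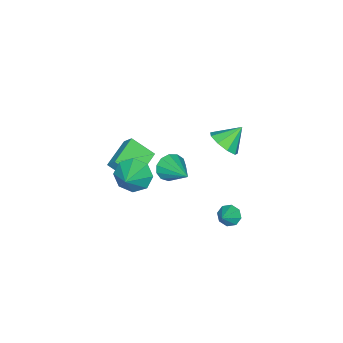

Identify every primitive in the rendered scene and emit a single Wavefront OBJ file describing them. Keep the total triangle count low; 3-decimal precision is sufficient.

v -0.531 -2.847 -3.347
v -0.08 -2.692 -4.086
v 0.331 -1.193 -2.473
v -0.508 -2.446 -4.13
v -0.944 -2.328 -3.924
v -1.248 -2.374 -3.536
v -1.325 -2.571 -3.087
v -1.149 -2.856 -2.721
v -0.777 -3.138 -2.554
v -0.327 -3.328 -2.638
v 0.059 -3.365 -2.948
v 0.257 -3.238 -3.384
v 0.206 -2.987 -3.808
v 1.358 1.611 2.886
v 1.76 1.109 3.558
v 0.462 2.109 3.794
v 2.037 1.681 3.518
v 1.996 2.219 3.182
v 1.657 2.473 2.707
v 1.178 2.323 2.317
v 0.783 1.84 2.192
v 0.658 1.25 2.392
v 0.86 0.828 2.824
v 1.295 0.773 3.284
v 0.408 1.447 -4.256
v 0.783 1.068 -4.663
v 1.392 1.613 -3.504
v 0.795 1.565 -4.79
v 0.581 1.992 -4.604
v 0.265 2.1 -4.215
v 0.033 1.825 -3.85
v 0.02 1.328 -3.723
v 0.234 0.901 -3.908
v 0.55 0.793 -4.298
v 3.122 -2.692 -0.773
v 3.582 -2.403 -1.672
v 4.418 -2.248 0.033
v 3.165 -1.805 -1.333
v 2.724 -1.727 -0.666
v 2.515 -2.214 -0.062
v 2.662 -2.982 0.125
v 3.078 -3.58 -0.214
v 3.52 -3.658 -0.881
v 3.729 -3.17 -1.485
v 0.727 -3.491 -1.692
v 1.088 -4.702 -0.728
v 0.834 -2.921 -1.016
v 1.195 -4.133 -0.052
v 2.505 -3.307 -2.128
v 2.866 -4.519 -1.164
v 2.612 -2.738 -1.452
v 2.973 -3.949 -0.488
f 2 1 4
f 2 4 3
f 4 1 5
f 4 5 3
f 5 1 6
f 5 6 3
f 6 1 7
f 6 7 3
f 7 1 8
f 7 8 3
f 8 1 9
f 8 9 3
f 9 1 10
f 9 10 3
f 10 1 11
f 10 11 3
f 11 1 12
f 11 12 3
f 12 1 13
f 12 13 3
f 13 1 2
f 13 2 3
f 15 14 17
f 15 17 16
f 17 14 18
f 17 18 16
f 18 14 19
f 18 19 16
f 19 14 20
f 19 20 16
f 20 14 21
f 20 21 16
f 21 14 22
f 21 22 16
f 22 14 23
f 22 23 16
f 23 14 24
f 23 24 16
f 24 14 15
f 24 15 16
f 26 25 28
f 26 28 27
f 28 25 29
f 28 29 27
f 29 25 30
f 29 30 27
f 30 25 31
f 30 31 27
f 31 25 32
f 31 32 27
f 32 25 33
f 32 33 27
f 33 25 34
f 33 34 27
f 34 25 26
f 34 26 27
f 36 35 38
f 36 38 37
f 38 35 39
f 38 39 37
f 39 35 40
f 39 40 37
f 40 35 41
f 40 41 37
f 41 35 42
f 41 42 37
f 42 35 43
f 42 43 37
f 43 35 44
f 43 44 37
f 44 35 36
f 44 36 37
f 46 48 45
f 49 46 45
f 45 48 47
f 47 49 45
f 46 52 48
f 50 46 49
f 50 52 46
f 48 52 47
f 51 49 47
f 47 52 51
f 51 50 49
f 52 50 51



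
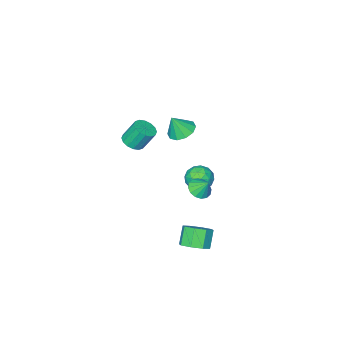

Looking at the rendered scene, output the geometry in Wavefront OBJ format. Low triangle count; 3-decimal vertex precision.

v 1.943 -3.866 -0.803
v 2.387 -3.28 -0.881
v 1.901 -2.747 0.366
v 1.457 -3.334 0.443
v 2.059 -3.179 -1.052
v 1.573 -2.646 0.195
v 1.7 -3.263 -1.156
v 1.214 -2.73 0.09
v 1.407 -3.508 -1.166
v 0.92 -2.975 0.081
v 1.256 -3.85 -1.078
v 0.77 -3.317 0.168
v 1.29 -4.195 -0.917
v 0.804 -3.663 0.329
v 1.499 -4.453 -0.726
v 1.013 -3.92 0.521
v 1.827 -4.554 -0.555
v 1.341 -4.021 0.692
v 2.186 -4.47 -0.45
v 1.7 -3.937 0.796
v 2.48 -4.225 -0.441
v 1.993 -3.692 0.806
v 2.63 -3.883 -0.528
v 2.144 -3.35 0.718
v 2.596 -3.537 -0.689
v 2.11 -3.005 0.557
v -0.516 0.287 -2.235
v 0.229 0.481 -1.781
v 0.251 -0.541 -3.139
v 0.996 -0.347 -2.685
v 0.365 -0.857 -2.311
v -0.109 -0.346 -1.752
v 0.589 0.286 -3.168
v 0.115 0.797 -2.609
v 0.912 0.48 -2.357
v 0.773 -0.226 -1.828
v -0.293 0.166 -3.092
v -0.432 -0.54 -2.563
v -0.211 0.457 -1.929
v 0.691 -0.517 -2.991
v 0.32 -0.817 -2.771
v 0.758 -0.703 -2.504
v -0.41 -0.029 -1.912
v 0.028 0.085 -1.645
v 0.108 -0.702 -1.956
v 0.452 -0.145 -3.275
v 0.89 -0.031 -3.008
v -0.278 0.643 -2.416
v 0.16 0.757 -2.149
v 0.372 0.642 -2.964
v 0.629 0.57 -2.001
v 1.079 0.084 -2.532
v 0.84 0.455 -2.816
v 0.562 0.756 -2.487
v 0.547 0.155 -1.689
v 0.998 -0.332 -2.221
v 0.627 -0.632 -2.001
v 0.348 -0.331 -1.672
v 0.948 0.155 -2.028
v -0.518 0.272 -2.699
v -0.067 -0.215 -3.231
v 0.132 0.271 -3.248
v -0.147 0.572 -2.919
v -0.599 -0.144 -2.388
v -0.149 -0.63 -2.919
v -0.082 -0.816 -2.433
v -0.36 -0.515 -2.104
v -0.468 -0.215 -2.892
v 3.821 3.897 -3.894
v 4.393 4.27 -3.372
v 3.791 3.836 -2.403
v 3.219 3.463 -2.926
v 3.884 4.664 -3.511
v 3.283 4.23 -2.542
v 3.338 4.609 -3.874
v 2.737 4.175 -2.906
v 3.075 4.137 -4.25
v 2.474 3.702 -3.281
v 3.249 3.524 -4.417
v 2.647 3.09 -3.448
v 3.757 3.13 -4.278
v 3.156 2.696 -3.309
v 4.303 3.185 -3.914
v 3.702 2.751 -2.946
v 4.566 3.658 -3.539
v 3.965 3.223 -2.57
v 1.399 -0.181 2.109
v 2.091 0.273 1.872
v 1.941 -0.399 3.271
v 1.744 0.607 2.097
v 1.266 0.641 2.326
v 0.839 0.361 2.473
v 0.625 -0.126 2.48
v 0.708 -0.634 2.346
v 1.054 -0.968 2.122
v 1.533 -1.002 1.892
v 1.96 -0.722 1.746
v 2.173 -0.235 1.738
v 1.157 1.112 -2.185
v 1.795 0.875 -1.922
v 1.043 1.728 -1.355
v 1.882 1.176 -2.133
v 1.775 1.46 -2.358
v 1.502 1.651 -2.537
v 1.137 1.697 -2.622
v 0.777 1.587 -2.589
v 0.519 1.349 -2.449
v 0.432 1.049 -2.237
v 0.539 0.765 -2.012
v 0.812 0.574 -1.833
v 1.177 0.527 -1.749
v 1.537 0.637 -1.781
f 2 1 5
f 2 5 3
f 3 5 6
f 3 6 4
f 5 1 7
f 5 7 6
f 6 7 8
f 6 8 4
f 7 1 9
f 7 9 8
f 8 9 10
f 8 10 4
f 9 1 11
f 9 11 10
f 10 11 12
f 10 12 4
f 11 1 13
f 11 13 12
f 12 13 14
f 12 14 4
f 13 1 15
f 13 15 14
f 14 15 16
f 14 16 4
f 15 1 17
f 15 17 16
f 16 17 18
f 16 18 4
f 17 1 19
f 17 19 18
f 18 19 20
f 18 20 4
f 19 1 21
f 19 21 20
f 20 21 22
f 20 22 4
f 21 1 23
f 21 23 22
f 22 23 24
f 22 24 4
f 23 1 25
f 23 25 24
f 24 25 26
f 24 26 4
f 25 1 2
f 25 2 26
f 26 2 3
f 26 3 4
f 27 64 43
f 64 38 67
f 43 67 32
f 64 67 43
f 27 43 39
f 43 32 44
f 39 44 28
f 43 44 39
f 27 39 48
f 39 28 49
f 48 49 34
f 39 49 48
f 27 48 60
f 48 34 63
f 60 63 37
f 48 63 60
f 27 60 64
f 60 37 68
f 64 68 38
f 60 68 64
f 28 44 55
f 44 32 58
f 55 58 36
f 44 58 55
f 32 67 45
f 67 38 66
f 45 66 31
f 67 66 45
f 38 68 65
f 68 37 61
f 65 61 29
f 68 61 65
f 37 63 62
f 63 34 50
f 62 50 33
f 63 50 62
f 34 49 54
f 49 28 51
f 54 51 35
f 49 51 54
f 30 56 42
f 56 36 57
f 42 57 31
f 56 57 42
f 30 42 40
f 42 31 41
f 40 41 29
f 42 41 40
f 30 40 47
f 40 29 46
f 47 46 33
f 40 46 47
f 30 47 52
f 47 33 53
f 52 53 35
f 47 53 52
f 30 52 56
f 52 35 59
f 56 59 36
f 52 59 56
f 31 57 45
f 57 36 58
f 45 58 32
f 57 58 45
f 29 41 65
f 41 31 66
f 65 66 38
f 41 66 65
f 33 46 62
f 46 29 61
f 62 61 37
f 46 61 62
f 35 53 54
f 53 33 50
f 54 50 34
f 53 50 54
f 36 59 55
f 59 35 51
f 55 51 28
f 59 51 55
f 70 69 73
f 70 73 71
f 71 73 74
f 71 74 72
f 73 69 75
f 73 75 74
f 74 75 76
f 74 76 72
f 75 69 77
f 75 77 76
f 76 77 78
f 76 78 72
f 77 69 79
f 77 79 78
f 78 79 80
f 78 80 72
f 79 69 81
f 79 81 80
f 80 81 82
f 80 82 72
f 81 69 83
f 81 83 82
f 82 83 84
f 82 84 72
f 83 69 85
f 83 85 84
f 84 85 86
f 84 86 72
f 85 69 70
f 85 70 86
f 86 70 71
f 86 71 72
f 88 87 90
f 88 90 89
f 90 87 91
f 90 91 89
f 91 87 92
f 91 92 89
f 92 87 93
f 92 93 89
f 93 87 94
f 93 94 89
f 94 87 95
f 94 95 89
f 95 87 96
f 95 96 89
f 96 87 97
f 96 97 89
f 97 87 98
f 97 98 89
f 98 87 88
f 98 88 89
f 100 99 102
f 100 102 101
f 102 99 103
f 102 103 101
f 103 99 104
f 103 104 101
f 104 99 105
f 104 105 101
f 105 99 106
f 105 106 101
f 106 99 107
f 106 107 101
f 107 99 108
f 107 108 101
f 108 99 109
f 108 109 101
f 109 99 110
f 109 110 101
f 110 99 111
f 110 111 101
f 111 99 112
f 111 112 101
f 112 99 100
f 112 100 101



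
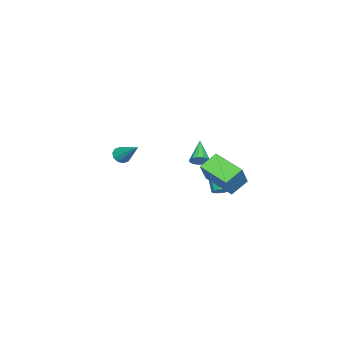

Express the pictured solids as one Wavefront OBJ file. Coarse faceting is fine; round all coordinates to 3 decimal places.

v -0.779 -4.49 -0.736
v -0.369 -4.871 -0.47
v -0.241 -3.05 0.496
v -0.193 -4.691 -0.758
v -0.241 -4.433 -1.038
v -0.494 -4.198 -1.202
v -0.857 -4.074 -1.189
v -1.189 -4.109 -1.002
v -1.366 -4.289 -0.714
v -1.318 -4.547 -0.434
v -1.064 -4.782 -0.269
v -0.702 -4.906 -0.283
v 0.698 1.497 0.899
v 1.05 1.029 1.029
v -0.478 0.883 1.881
v 1.119 1.267 1.259
v 1.054 1.577 1.375
v 0.875 1.862 1.34
v 0.641 2.031 1.165
v 0.424 2.031 0.905
v 0.295 1.86 0.644
v 0.293 1.575 0.463
v 0.42 1.264 0.421
v 0.635 1.027 0.53
v 0.87 0.94 0.757
v 0.049 2.562 0.521
v 1.133 2.757 1.982
v 0.516 4.434 -0.075
v 1.6 4.629 1.386
v 1.06 2.091 -0.166
v 2.144 2.286 1.295
v 1.527 3.963 -0.762
v 2.611 4.158 0.699
v -0.314 2.501 -1.706
v 0.279 2.205 -1.513
v -0.454 1.502 -0.342
v -1.046 1.799 -0.534
v 0.259 2.543 -1.322
v -0.474 1.84 -0.151
v 0.057 2.868 -1.254
v -0.676 2.165 -0.082
v -0.263 3.077 -1.328
v -0.995 2.374 -0.157
v -0.598 3.103 -1.523
v -1.331 2.4 -0.352
v -0.844 2.938 -1.775
v -1.576 2.235 -0.604
v -0.921 2.634 -2.006
v -1.653 1.931 -0.834
v -0.805 2.288 -2.141
v -1.538 1.586 -0.97
v -0.533 2.01 -2.138
v -1.266 1.307 -0.966
v -0.192 1.888 -1.997
v -0.924 1.185 -0.826
v 0.111 1.961 -1.765
v -0.622 1.258 -0.593
f 2 1 4
f 2 4 3
f 4 1 5
f 4 5 3
f 5 1 6
f 5 6 3
f 6 1 7
f 6 7 3
f 7 1 8
f 7 8 3
f 8 1 9
f 8 9 3
f 9 1 10
f 9 10 3
f 10 1 11
f 10 11 3
f 11 1 12
f 11 12 3
f 12 1 2
f 12 2 3
f 14 13 16
f 14 16 15
f 16 13 17
f 16 17 15
f 17 13 18
f 17 18 15
f 18 13 19
f 18 19 15
f 19 13 20
f 19 20 15
f 20 13 21
f 20 21 15
f 21 13 22
f 21 22 15
f 22 13 23
f 22 23 15
f 23 13 24
f 23 24 15
f 24 13 25
f 24 25 15
f 25 13 14
f 25 14 15
f 27 29 26
f 30 27 26
f 26 29 28
f 28 30 26
f 27 33 29
f 31 27 30
f 31 33 27
f 29 33 28
f 32 30 28
f 28 33 32
f 32 31 30
f 33 31 32
f 35 34 38
f 35 38 36
f 36 38 39
f 36 39 37
f 38 34 40
f 38 40 39
f 39 40 41
f 39 41 37
f 40 34 42
f 40 42 41
f 41 42 43
f 41 43 37
f 42 34 44
f 42 44 43
f 43 44 45
f 43 45 37
f 44 34 46
f 44 46 45
f 45 46 47
f 45 47 37
f 46 34 48
f 46 48 47
f 47 48 49
f 47 49 37
f 48 34 50
f 48 50 49
f 49 50 51
f 49 51 37
f 50 34 52
f 50 52 51
f 51 52 53
f 51 53 37
f 52 34 54
f 52 54 53
f 53 54 55
f 53 55 37
f 54 34 56
f 54 56 55
f 55 56 57
f 55 57 37
f 56 34 35
f 56 35 57
f 57 35 36
f 57 36 37



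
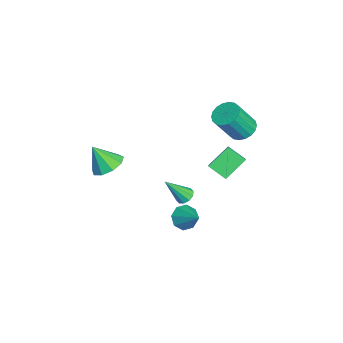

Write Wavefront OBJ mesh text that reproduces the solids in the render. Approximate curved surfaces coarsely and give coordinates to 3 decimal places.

v -0.825 -3.192 0.714
v 0.147 -3.5 0.69
v -1.055 -4.028 2.106
v 0.095 -2.899 1.042
v -0.387 -2.436 1.24
v -1.075 -2.327 1.192
v -1.645 -2.623 0.92
v -1.832 -3.185 0.552
v -1.547 -3.751 0.259
v -0.925 -4.056 0.18
v -0.255 -3.956 0.35
v -0.212 2.27 1.136
v -0.936 3.361 2.123
v 0.321 3.195 0.505
v -0.403 4.286 1.492
v 0.623 2.234 1.788
v -0.101 3.325 2.775
v 1.156 3.159 1.157
v 0.432 4.25 2.144
v -0.421 1.005 -1.683
v -0.04 0.679 -1.995
v -0.119 -0.105 -0.157
v 0.147 0.949 -1.835
v 0.116 1.24 -1.617
v -0.119 1.441 -1.425
v -0.47 1.476 -1.33
v -0.802 1.33 -1.371
v -0.988 1.06 -1.53
v -0.958 0.769 -1.748
v -0.722 0.568 -1.941
v -0.372 0.534 -2.035
v -4.156 4.318 0.996
v -3.36 4.101 0.635
v -2.848 3.105 2.364
v -3.644 3.322 2.724
v -3.284 4.451 0.814
v -2.773 3.455 2.543
v -3.381 4.775 1.03
v -2.87 3.779 2.759
v -3.631 5.008 1.238
v -3.12 4.012 2.967
v -3.986 5.105 1.398
v -3.474 4.108 3.127
v -4.373 5.045 1.479
v -3.862 4.049 3.208
v -4.718 4.842 1.464
v -4.206 3.846 3.193
v -4.952 4.535 1.356
v -4.44 3.539 3.085
v -5.027 4.185 1.177
v -4.516 3.189 2.906
v -4.93 3.861 0.961
v -4.419 2.865 2.69
v -4.68 3.628 0.753
v -4.169 2.632 2.482
v -4.326 3.532 0.593
v -3.814 2.535 2.322
v -3.938 3.591 0.512
v -3.427 2.595 2.241
v -3.594 3.794 0.527
v -3.082 2.798 2.256
v 2.483 0.935 -0.933
v 3.053 0.833 -1.514
v 3.577 1.665 0.013
v 2.743 1.376 -1.574
v 2.28 1.66 -1.258
v 1.937 1.519 -0.752
v 1.913 1.036 -0.352
v 2.223 0.494 -0.292
v 2.686 0.21 -0.607
v 3.03 0.351 -1.113
f 2 1 4
f 2 4 3
f 4 1 5
f 4 5 3
f 5 1 6
f 5 6 3
f 6 1 7
f 6 7 3
f 7 1 8
f 7 8 3
f 8 1 9
f 8 9 3
f 9 1 10
f 9 10 3
f 10 1 11
f 10 11 3
f 11 1 2
f 11 2 3
f 13 15 12
f 16 13 12
f 12 15 14
f 14 16 12
f 13 19 15
f 17 13 16
f 17 19 13
f 15 19 14
f 18 16 14
f 14 19 18
f 18 17 16
f 19 17 18
f 21 20 23
f 21 23 22
f 23 20 24
f 23 24 22
f 24 20 25
f 24 25 22
f 25 20 26
f 25 26 22
f 26 20 27
f 26 27 22
f 27 20 28
f 27 28 22
f 28 20 29
f 28 29 22
f 29 20 30
f 29 30 22
f 30 20 31
f 30 31 22
f 31 20 21
f 31 21 22
f 33 32 36
f 33 36 34
f 34 36 37
f 34 37 35
f 36 32 38
f 36 38 37
f 37 38 39
f 37 39 35
f 38 32 40
f 38 40 39
f 39 40 41
f 39 41 35
f 40 32 42
f 40 42 41
f 41 42 43
f 41 43 35
f 42 32 44
f 42 44 43
f 43 44 45
f 43 45 35
f 44 32 46
f 44 46 45
f 45 46 47
f 45 47 35
f 46 32 48
f 46 48 47
f 47 48 49
f 47 49 35
f 48 32 50
f 48 50 49
f 49 50 51
f 49 51 35
f 50 32 52
f 50 52 51
f 51 52 53
f 51 53 35
f 52 32 54
f 52 54 53
f 53 54 55
f 53 55 35
f 54 32 56
f 54 56 55
f 55 56 57
f 55 57 35
f 56 32 58
f 56 58 57
f 57 58 59
f 57 59 35
f 58 32 60
f 58 60 59
f 59 60 61
f 59 61 35
f 60 32 33
f 60 33 61
f 61 33 34
f 61 34 35
f 63 62 65
f 63 65 64
f 65 62 66
f 65 66 64
f 66 62 67
f 66 67 64
f 67 62 68
f 67 68 64
f 68 62 69
f 68 69 64
f 69 62 70
f 69 70 64
f 70 62 71
f 70 71 64
f 71 62 63
f 71 63 64



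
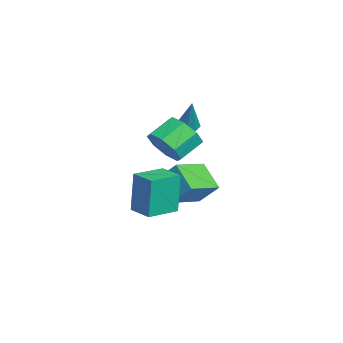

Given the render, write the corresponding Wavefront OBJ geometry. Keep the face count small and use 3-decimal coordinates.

v 0.878 1.052 0.047
v 1.81 1.531 0.345
v 1.055 2.548 1.071
v 0.122 2.068 0.773
v 1.515 1.828 -0.377
v 0.76 2.844 0.35
v 0.846 1.67 -0.851
v 0.091 2.686 -0.124
v 0.196 1.15 -0.798
v -0.559 2.166 -0.072
v -0.055 0.572 -0.251
v -0.81 1.589 0.475
v 0.24 0.276 0.47
v -0.515 1.292 1.197
v 0.909 0.434 0.944
v 0.154 1.45 1.671
v 1.559 0.954 0.892
v 0.804 1.97 1.618
v 2.577 -0.472 -3.093
v 2.341 -0.338 -0.91
v 1.522 0.858 -3.289
v 1.285 0.992 -1.106
v 3.575 0.328 -3.034
v 3.338 0.462 -0.851
v 2.519 1.658 -3.23
v 2.283 1.792 -1.047
v -2.568 2.795 -5.361
v -3.779 2.09 -4.346
v -2.136 3.726 -4.199
v -3.348 3.021 -3.184
v -1.272 1.439 -4.756
v -2.484 0.734 -3.741
v -0.841 2.37 -3.594
v -2.052 1.665 -2.579
v -3.713 2.284 -0.667
v -3.38 1.807 -0.765
v -2.967 2.436 1.127
v -3.173 2.19 -0.884
v -3.282 2.628 -0.876
v -3.644 2.864 -0.746
v -4.047 2.761 -0.569
v -4.254 2.377 -0.45
v -4.145 1.939 -0.459
v -3.783 1.703 -0.589
f 2 1 5
f 2 5 3
f 3 5 6
f 3 6 4
f 5 1 7
f 5 7 6
f 6 7 8
f 6 8 4
f 7 1 9
f 7 9 8
f 8 9 10
f 8 10 4
f 9 1 11
f 9 11 10
f 10 11 12
f 10 12 4
f 11 1 13
f 11 13 12
f 12 13 14
f 12 14 4
f 13 1 15
f 13 15 14
f 14 15 16
f 14 16 4
f 15 1 17
f 15 17 16
f 16 17 18
f 16 18 4
f 17 1 2
f 17 2 18
f 18 2 3
f 18 3 4
f 20 22 19
f 23 20 19
f 19 22 21
f 21 23 19
f 20 26 22
f 24 20 23
f 24 26 20
f 22 26 21
f 25 23 21
f 21 26 25
f 25 24 23
f 26 24 25
f 28 30 27
f 31 28 27
f 27 30 29
f 29 31 27
f 28 34 30
f 32 28 31
f 32 34 28
f 30 34 29
f 33 31 29
f 29 34 33
f 33 32 31
f 34 32 33
f 36 35 38
f 36 38 37
f 38 35 39
f 38 39 37
f 39 35 40
f 39 40 37
f 40 35 41
f 40 41 37
f 41 35 42
f 41 42 37
f 42 35 43
f 42 43 37
f 43 35 44
f 43 44 37
f 44 35 36
f 44 36 37



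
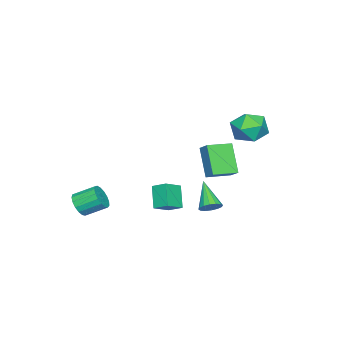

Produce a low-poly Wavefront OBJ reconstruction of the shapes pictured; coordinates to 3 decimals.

v -0.05 1.332 -0.333
v 0.415 0.968 -0.228
v -0.99 0.468 0.833
v 0.449 1.202 -0.027
v 0.35 1.471 0.092
v 0.143 1.703 0.097
v -0.115 1.835 -0.013
v -0.356 1.833 -0.209
v -0.515 1.696 -0.439
v -0.549 1.462 -0.64
v -0.45 1.193 -0.759
v -0.243 0.961 -0.764
v 0.015 0.829 -0.654
v 0.256 0.832 -0.458
v -0.506 -1.175 -1.371
v -1.249 -1.651 -0.296
v -0.444 -0.38 -0.976
v -1.186 -0.855 0.099
v 0.446 -1.505 -0.859
v -0.296 -1.98 0.216
v 0.509 -0.709 -0.464
v -0.234 -1.185 0.611
v 0.232 0.864 3.735
v 0.645 1.445 4.233
v -0.774 1.693 3.603
v -0.361 2.274 4.101
v 1.001 1.566 2.279
v 1.414 2.147 2.777
v -0.005 2.395 2.147
v 0.408 2.976 2.645
v -4.307 2.431 3.141
v -3.31 2.106 2.913
v -4.59 0.954 4.007
v -3.593 0.629 3.779
v -3.75 1.446 4.457
v -3.575 2.359 3.921
v -4.325 0.701 2.999
v -4.15 1.614 2.463
v -3.322 1.037 2.825
v -2.966 1.497 3.726
v -4.934 1.563 3.194
v -4.578 2.023 4.095
v 2.552 -4.439 -0.315
v 3.226 -4.273 -0.124
v 2.802 -3.255 0.486
v 2.128 -3.421 0.295
v 3.183 -4.11 -0.425
v 2.759 -3.092 0.185
v 2.995 -4.023 -0.701
v 2.572 -3.005 -0.091
v 2.706 -4.031 -0.888
v 2.282 -3.013 -0.278
v 2.382 -4.133 -0.944
v 1.958 -3.115 -0.334
v 2.096 -4.305 -0.856
v 1.672 -3.287 -0.246
v 1.915 -4.507 -0.644
v 1.491 -3.489 -0.034
v 1.88 -4.694 -0.356
v 1.456 -3.676 0.254
v 1.999 -4.822 -0.059
v 1.575 -3.804 0.55
v 2.244 -4.863 0.179
v 1.82 -3.845 0.789
v 2.56 -4.806 0.304
v 2.136 -3.788 0.914
v 2.874 -4.666 0.288
v 2.451 -3.648 0.897
v 3.115 -4.473 0.133
v 2.691 -3.455 0.743
f 2 1 4
f 2 4 3
f 4 1 5
f 4 5 3
f 5 1 6
f 5 6 3
f 6 1 7
f 6 7 3
f 7 1 8
f 7 8 3
f 8 1 9
f 8 9 3
f 9 1 10
f 9 10 3
f 10 1 11
f 10 11 3
f 11 1 12
f 11 12 3
f 12 1 13
f 12 13 3
f 13 1 14
f 13 14 3
f 14 1 2
f 14 2 3
f 16 18 15
f 19 16 15
f 15 18 17
f 17 19 15
f 16 22 18
f 20 16 19
f 20 22 16
f 18 22 17
f 21 19 17
f 17 22 21
f 21 20 19
f 22 20 21
f 24 26 23
f 27 24 23
f 23 26 25
f 25 27 23
f 24 30 26
f 28 24 27
f 28 30 24
f 26 30 25
f 29 27 25
f 25 30 29
f 29 28 27
f 30 28 29
f 31 42 36
f 31 36 32
f 31 32 38
f 31 38 41
f 31 41 42
f 32 36 40
f 36 42 35
f 42 41 33
f 41 38 37
f 38 32 39
f 34 40 35
f 34 35 33
f 34 33 37
f 34 37 39
f 34 39 40
f 35 40 36
f 33 35 42
f 37 33 41
f 39 37 38
f 40 39 32
f 44 43 47
f 44 47 45
f 45 47 48
f 45 48 46
f 47 43 49
f 47 49 48
f 48 49 50
f 48 50 46
f 49 43 51
f 49 51 50
f 50 51 52
f 50 52 46
f 51 43 53
f 51 53 52
f 52 53 54
f 52 54 46
f 53 43 55
f 53 55 54
f 54 55 56
f 54 56 46
f 55 43 57
f 55 57 56
f 56 57 58
f 56 58 46
f 57 43 59
f 57 59 58
f 58 59 60
f 58 60 46
f 59 43 61
f 59 61 60
f 60 61 62
f 60 62 46
f 61 43 63
f 61 63 62
f 62 63 64
f 62 64 46
f 63 43 65
f 63 65 64
f 64 65 66
f 64 66 46
f 65 43 67
f 65 67 66
f 66 67 68
f 66 68 46
f 67 43 69
f 67 69 68
f 68 69 70
f 68 70 46
f 69 43 44
f 69 44 70
f 70 44 45
f 70 45 46



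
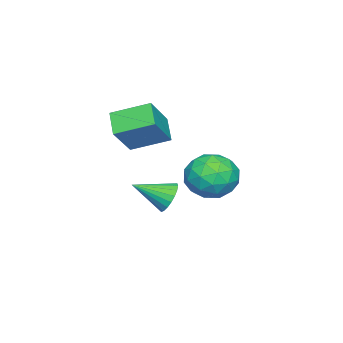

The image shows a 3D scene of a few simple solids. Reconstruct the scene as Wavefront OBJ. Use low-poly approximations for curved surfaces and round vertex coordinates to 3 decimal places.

v 2.928 2.981 0.665
v 3.591 2.968 1.689
v 1.509 1.952 1.571
v 2.172 1.939 2.595
v 1.684 2.984 2.197
v 2.561 3.62 1.637
v 2.539 1.3 1.623
v 3.416 1.936 1.063
v 3.35 1.93 2.281
v 2.822 2.97 2.636
v 2.278 1.95 0.624
v 1.75 2.99 0.979
v 3.384 3.065 1.097
v 1.716 1.855 2.163
v 1.429 2.469 1.929
v 1.819 2.462 2.531
v 2.779 3.448 1.067
v 3.168 3.441 1.669
v 2.048 3.45 1.968
v 1.932 1.479 1.591
v 2.321 1.472 2.193
v 3.281 2.458 0.729
v 3.671 2.451 1.331
v 3.052 1.47 1.292
v 3.632 2.447 2.047
v 2.798 1.842 2.58
v 3.014 1.466 2.008
v 3.529 1.84 1.679
v 3.322 3.059 2.256
v 2.488 2.454 2.788
v 2.201 3.068 2.554
v 2.717 3.442 2.225
v 3.181 2.448 2.604
v 2.612 2.466 0.472
v 1.778 1.861 1.004
v 2.383 1.478 1.035
v 2.899 1.852 0.706
v 2.302 3.078 0.68
v 1.468 2.473 1.213
v 1.571 3.08 1.581
v 2.086 3.454 1.252
v 1.919 2.472 0.656
v 0.453 -0.423 -1.098
v 1.146 -0.321 -1.561
v 1.187 -1.797 -0.302
v 1.216 -0.122 -1.282
v 1.153 0.024 -0.971
v 0.969 0.094 -0.683
v 0.696 0.074 -0.465
v 0.381 -0.032 -0.358
v 0.079 -0.206 -0.378
v -0.159 -0.416 -0.523
v -0.291 -0.628 -0.767
v -0.295 -0.805 -1.069
v -0.169 -0.915 -1.375
v 0.065 -0.94 -1.634
v 0.365 -0.876 -1.8
v 0.681 -0.733 -1.845
v 0.957 -0.537 -1.76
v -0.313 -2.603 1.009
v -1.203 -3.218 1.799
v -0.879 -0.927 1.675
v -1.77 -1.543 2.466
v 1.05 -2.717 2.454
v 0.159 -3.333 3.245
v 0.483 -1.042 3.121
v -0.407 -1.657 3.911
f 1 38 17
f 38 12 41
f 17 41 6
f 38 41 17
f 1 17 13
f 17 6 18
f 13 18 2
f 17 18 13
f 1 13 22
f 13 2 23
f 22 23 8
f 13 23 22
f 1 22 34
f 22 8 37
f 34 37 11
f 22 37 34
f 1 34 38
f 34 11 42
f 38 42 12
f 34 42 38
f 2 18 29
f 18 6 32
f 29 32 10
f 18 32 29
f 6 41 19
f 41 12 40
f 19 40 5
f 41 40 19
f 12 42 39
f 42 11 35
f 39 35 3
f 42 35 39
f 11 37 36
f 37 8 24
f 36 24 7
f 37 24 36
f 8 23 28
f 23 2 25
f 28 25 9
f 23 25 28
f 4 30 16
f 30 10 31
f 16 31 5
f 30 31 16
f 4 16 14
f 16 5 15
f 14 15 3
f 16 15 14
f 4 14 21
f 14 3 20
f 21 20 7
f 14 20 21
f 4 21 26
f 21 7 27
f 26 27 9
f 21 27 26
f 4 26 30
f 26 9 33
f 30 33 10
f 26 33 30
f 5 31 19
f 31 10 32
f 19 32 6
f 31 32 19
f 3 15 39
f 15 5 40
f 39 40 12
f 15 40 39
f 7 20 36
f 20 3 35
f 36 35 11
f 20 35 36
f 9 27 28
f 27 7 24
f 28 24 8
f 27 24 28
f 10 33 29
f 33 9 25
f 29 25 2
f 33 25 29
f 44 43 46
f 44 46 45
f 46 43 47
f 46 47 45
f 47 43 48
f 47 48 45
f 48 43 49
f 48 49 45
f 49 43 50
f 49 50 45
f 50 43 51
f 50 51 45
f 51 43 52
f 51 52 45
f 52 43 53
f 52 53 45
f 53 43 54
f 53 54 45
f 54 43 55
f 54 55 45
f 55 43 56
f 55 56 45
f 56 43 57
f 56 57 45
f 57 43 58
f 57 58 45
f 58 43 59
f 58 59 45
f 59 43 44
f 59 44 45
f 61 63 60
f 64 61 60
f 60 63 62
f 62 64 60
f 61 67 63
f 65 61 64
f 65 67 61
f 63 67 62
f 66 64 62
f 62 67 66
f 66 65 64
f 67 65 66

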